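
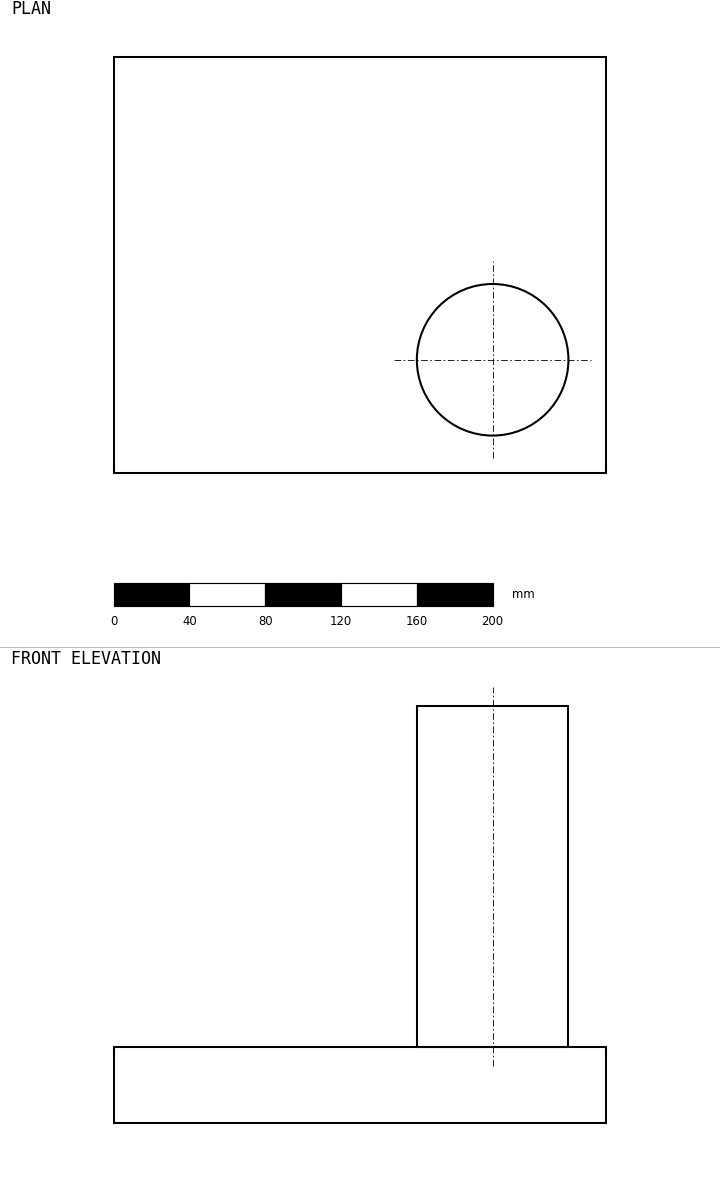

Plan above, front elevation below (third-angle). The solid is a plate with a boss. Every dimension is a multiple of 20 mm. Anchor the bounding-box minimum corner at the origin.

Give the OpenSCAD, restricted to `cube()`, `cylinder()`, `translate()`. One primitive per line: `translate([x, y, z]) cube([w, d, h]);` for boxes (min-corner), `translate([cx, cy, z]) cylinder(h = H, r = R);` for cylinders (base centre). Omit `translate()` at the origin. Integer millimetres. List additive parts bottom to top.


cube([260, 220, 40]);
translate([200, 60, 40]) cylinder(h = 180, r = 40);


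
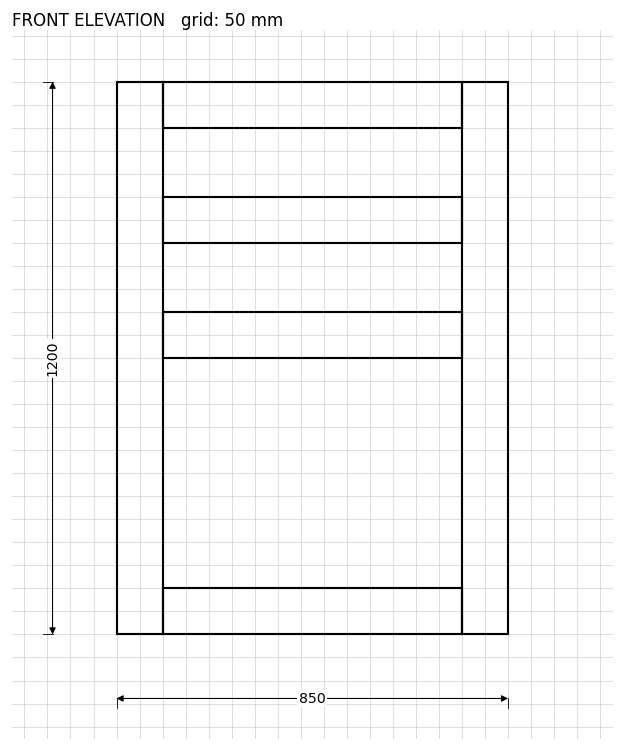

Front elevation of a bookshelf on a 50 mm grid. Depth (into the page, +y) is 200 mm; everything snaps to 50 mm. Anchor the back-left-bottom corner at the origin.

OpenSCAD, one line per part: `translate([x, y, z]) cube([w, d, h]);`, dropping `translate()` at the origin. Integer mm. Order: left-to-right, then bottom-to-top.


cube([100, 200, 1200]);
translate([100, 0, 0]) cube([650, 200, 100]);
translate([100, 0, 600]) cube([650, 200, 100]);
translate([100, 0, 850]) cube([650, 200, 100]);
translate([100, 0, 1100]) cube([650, 200, 100]);
translate([750, 0, 0]) cube([100, 200, 1200]);


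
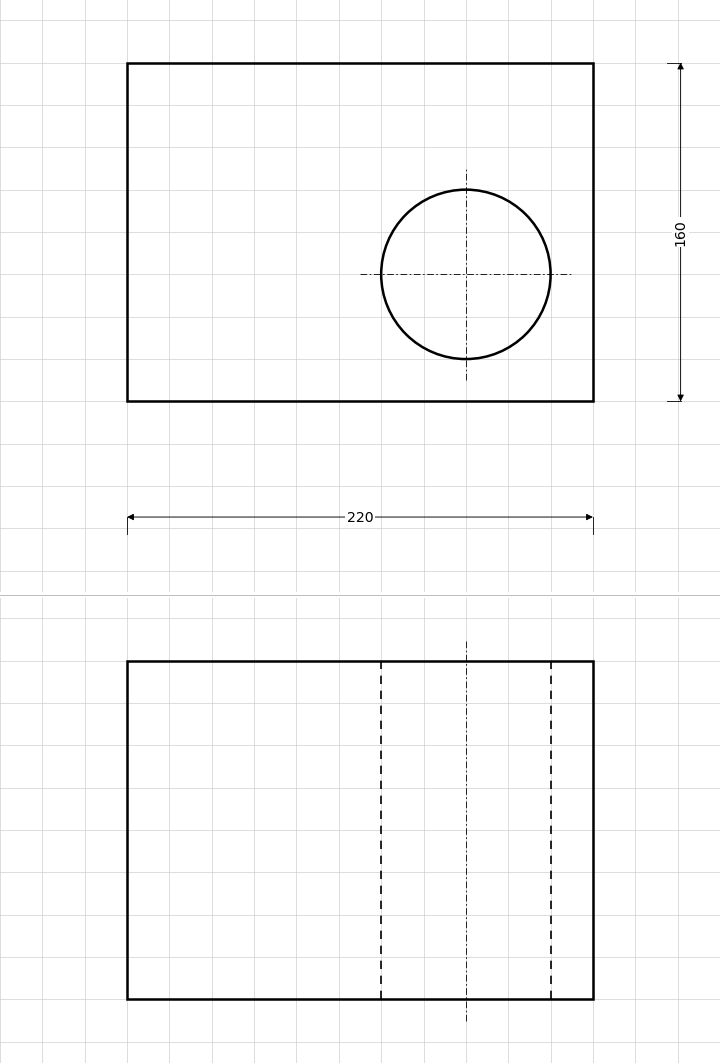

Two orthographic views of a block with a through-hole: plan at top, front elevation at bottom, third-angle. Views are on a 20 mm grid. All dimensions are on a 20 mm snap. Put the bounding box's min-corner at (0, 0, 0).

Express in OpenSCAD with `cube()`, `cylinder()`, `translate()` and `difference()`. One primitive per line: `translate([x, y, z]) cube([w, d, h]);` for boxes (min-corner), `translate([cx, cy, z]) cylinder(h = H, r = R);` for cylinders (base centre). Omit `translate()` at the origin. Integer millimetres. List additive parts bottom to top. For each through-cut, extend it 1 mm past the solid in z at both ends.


difference() {
  cube([220, 160, 160]);
  translate([160, 60, -1]) cylinder(h = 162, r = 40);
}


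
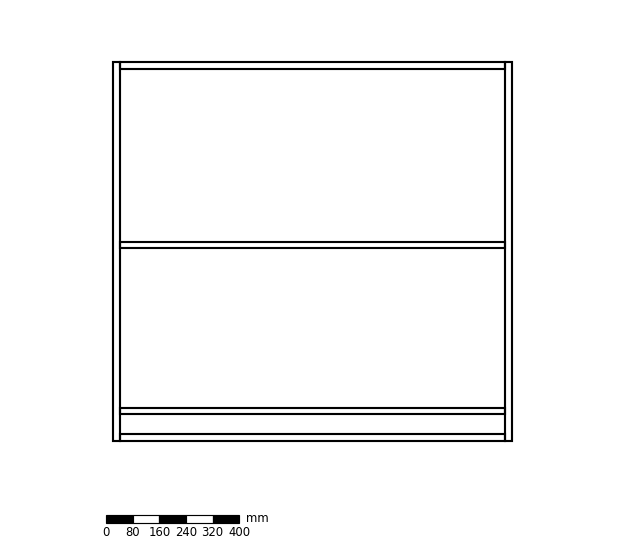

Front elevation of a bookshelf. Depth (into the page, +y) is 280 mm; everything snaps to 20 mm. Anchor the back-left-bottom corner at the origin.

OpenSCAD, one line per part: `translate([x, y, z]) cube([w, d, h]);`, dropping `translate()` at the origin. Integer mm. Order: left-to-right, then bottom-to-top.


cube([20, 280, 1140]);
translate([20, 0, 0]) cube([1160, 280, 20]);
translate([20, 0, 80]) cube([1160, 280, 20]);
translate([20, 0, 580]) cube([1160, 280, 20]);
translate([20, 0, 1120]) cube([1160, 280, 20]);
translate([1180, 0, 0]) cube([20, 280, 1140]);


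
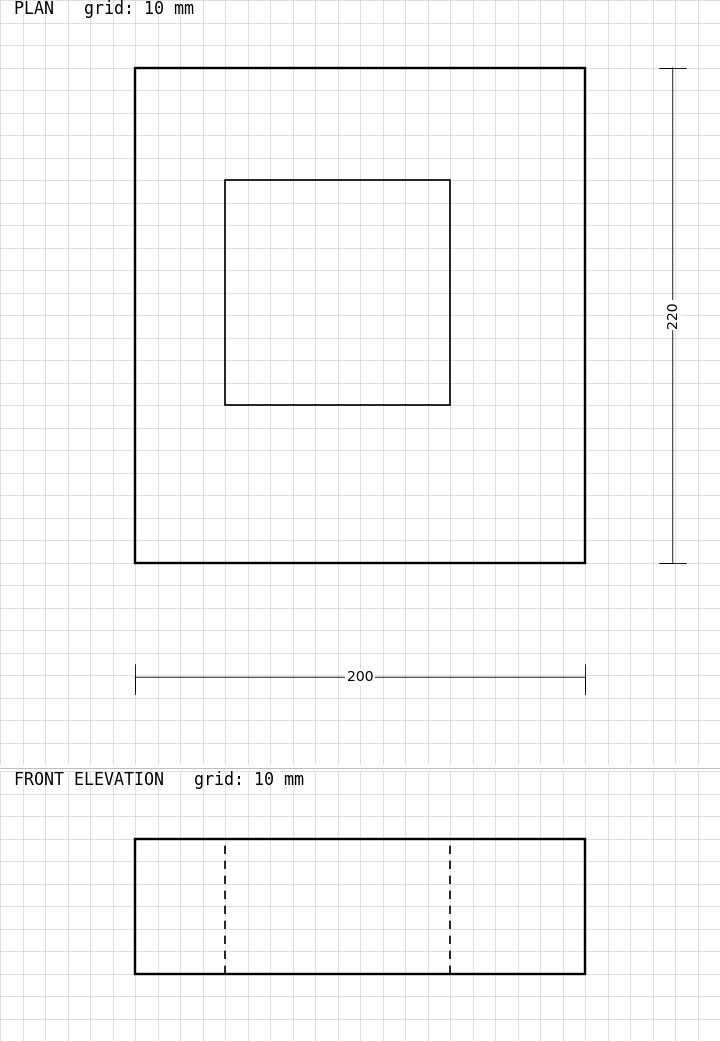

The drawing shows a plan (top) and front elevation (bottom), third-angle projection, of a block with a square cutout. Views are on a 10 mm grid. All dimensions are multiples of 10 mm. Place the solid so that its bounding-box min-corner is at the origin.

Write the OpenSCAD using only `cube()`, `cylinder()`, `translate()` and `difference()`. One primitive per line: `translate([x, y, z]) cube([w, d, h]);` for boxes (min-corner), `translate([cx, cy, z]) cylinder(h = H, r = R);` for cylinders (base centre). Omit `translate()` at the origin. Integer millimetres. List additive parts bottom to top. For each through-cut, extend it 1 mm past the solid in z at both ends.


difference() {
  cube([200, 220, 60]);
  translate([40, 70, -1]) cube([100, 100, 62]);
}


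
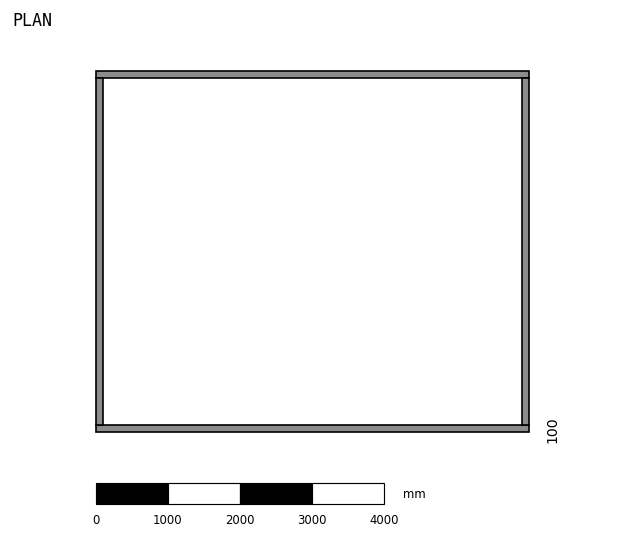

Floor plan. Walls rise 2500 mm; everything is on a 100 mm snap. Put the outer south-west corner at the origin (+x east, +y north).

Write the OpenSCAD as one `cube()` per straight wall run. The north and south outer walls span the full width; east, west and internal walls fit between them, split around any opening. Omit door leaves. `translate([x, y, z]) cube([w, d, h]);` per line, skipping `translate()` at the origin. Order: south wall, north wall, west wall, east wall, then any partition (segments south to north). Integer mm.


cube([6000, 100, 2500]);
translate([0, 4900, 0]) cube([6000, 100, 2500]);
translate([0, 100, 0]) cube([100, 4800, 2500]);
translate([5900, 100, 0]) cube([100, 4800, 2500]);


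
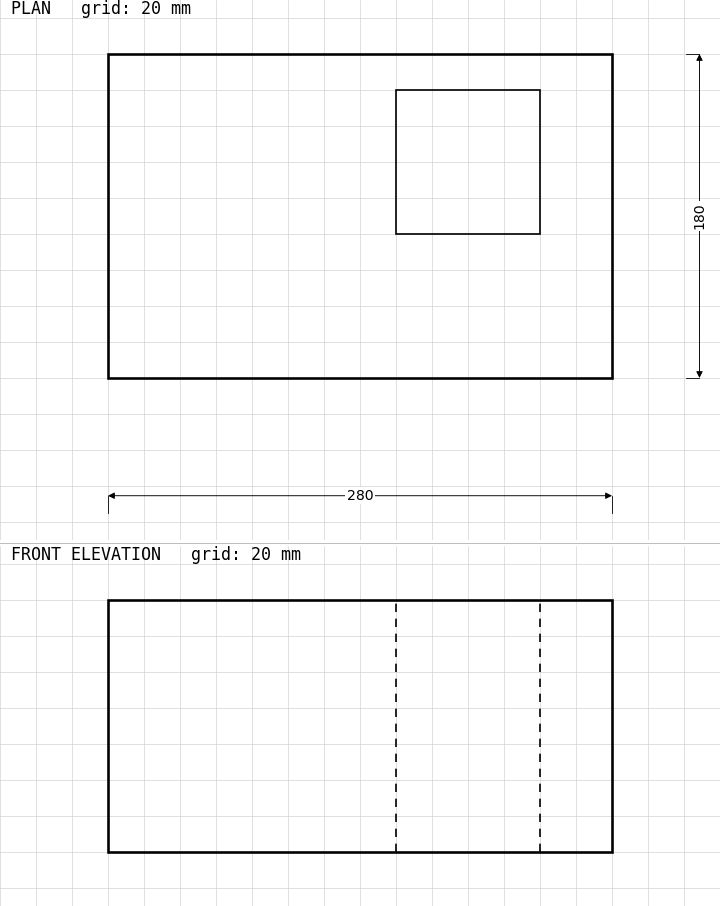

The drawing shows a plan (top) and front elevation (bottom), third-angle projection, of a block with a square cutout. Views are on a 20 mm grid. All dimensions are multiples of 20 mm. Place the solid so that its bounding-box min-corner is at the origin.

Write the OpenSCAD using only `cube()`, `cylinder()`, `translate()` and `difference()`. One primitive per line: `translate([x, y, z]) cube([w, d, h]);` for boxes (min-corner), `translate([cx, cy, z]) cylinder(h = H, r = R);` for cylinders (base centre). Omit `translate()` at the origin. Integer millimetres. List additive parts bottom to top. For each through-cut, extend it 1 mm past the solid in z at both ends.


difference() {
  cube([280, 180, 140]);
  translate([160, 80, -1]) cube([80, 80, 142]);
}


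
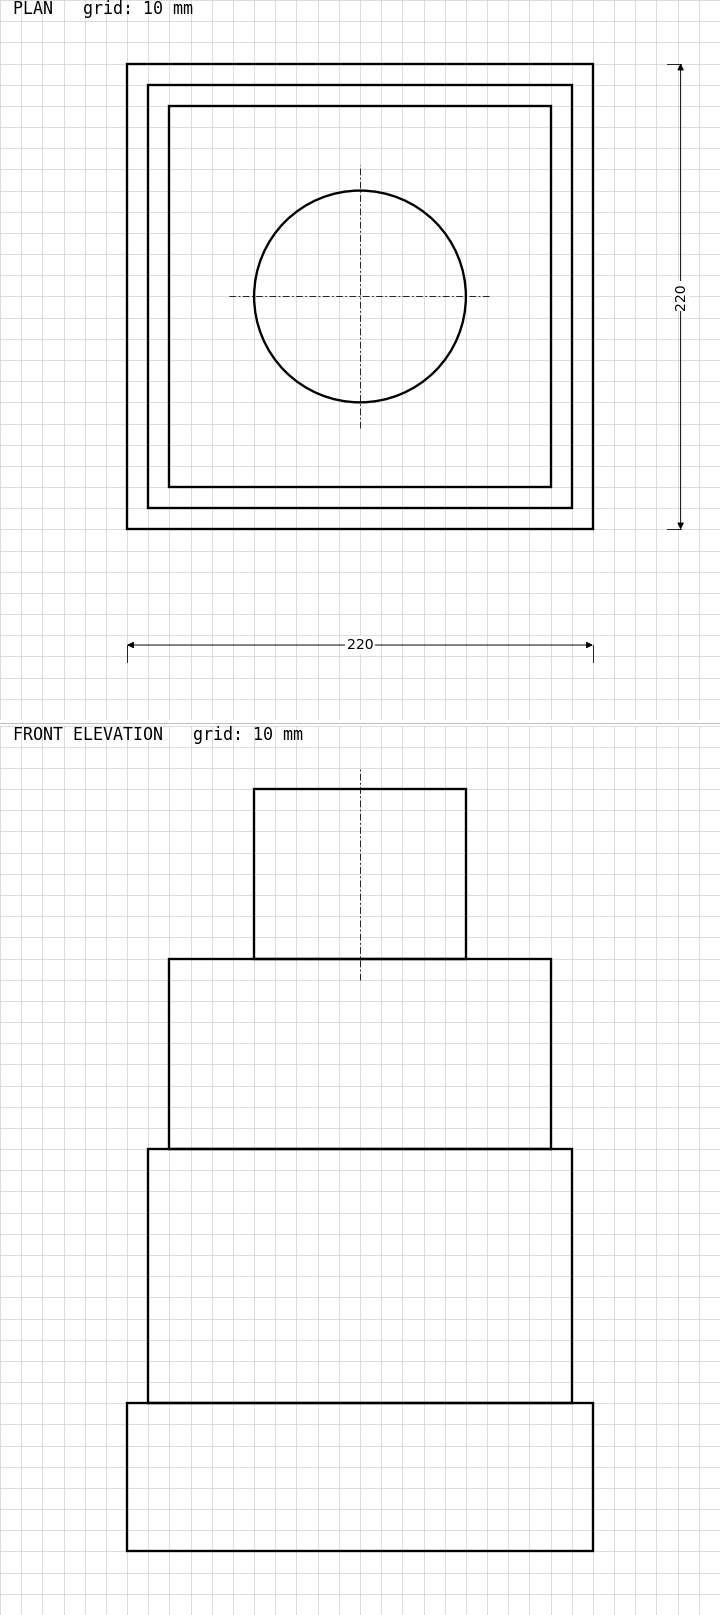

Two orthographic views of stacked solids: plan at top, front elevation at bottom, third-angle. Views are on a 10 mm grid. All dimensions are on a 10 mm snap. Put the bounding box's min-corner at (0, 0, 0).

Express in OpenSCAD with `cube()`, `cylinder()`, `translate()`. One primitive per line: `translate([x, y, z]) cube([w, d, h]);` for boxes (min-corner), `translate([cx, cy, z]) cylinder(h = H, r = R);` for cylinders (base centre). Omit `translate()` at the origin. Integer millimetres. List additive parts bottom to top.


cube([220, 220, 70]);
translate([10, 10, 70]) cube([200, 200, 120]);
translate([20, 20, 190]) cube([180, 180, 90]);
translate([110, 110, 280]) cylinder(h = 80, r = 50);


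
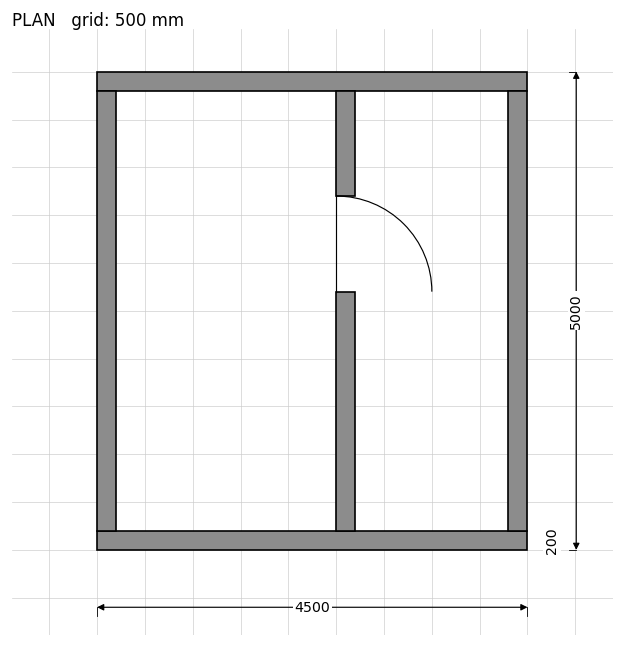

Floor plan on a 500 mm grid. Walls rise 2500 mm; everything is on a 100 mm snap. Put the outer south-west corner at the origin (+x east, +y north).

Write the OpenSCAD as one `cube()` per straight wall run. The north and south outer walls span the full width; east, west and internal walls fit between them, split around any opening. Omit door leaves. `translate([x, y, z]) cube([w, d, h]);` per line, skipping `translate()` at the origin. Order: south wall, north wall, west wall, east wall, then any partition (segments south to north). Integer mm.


cube([4500, 200, 2500]);
translate([0, 4800, 0]) cube([4500, 200, 2500]);
translate([0, 200, 0]) cube([200, 4600, 2500]);
translate([4300, 200, 0]) cube([200, 4600, 2500]);
translate([2500, 200, 0]) cube([200, 2500, 2500]);
translate([2500, 3700, 0]) cube([200, 1100, 2500]);


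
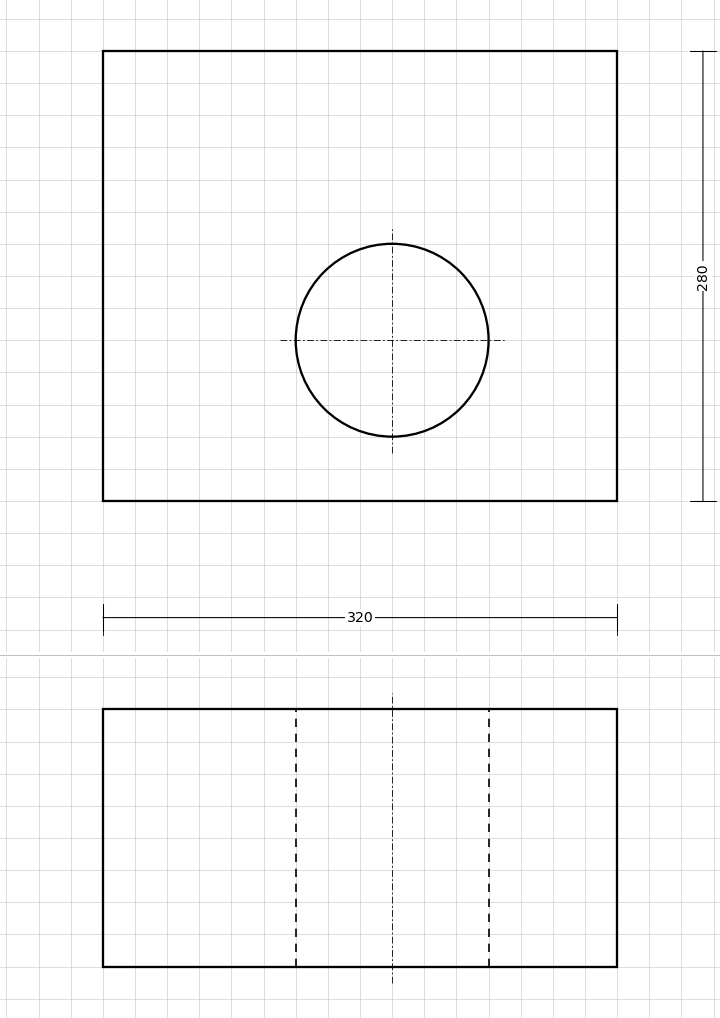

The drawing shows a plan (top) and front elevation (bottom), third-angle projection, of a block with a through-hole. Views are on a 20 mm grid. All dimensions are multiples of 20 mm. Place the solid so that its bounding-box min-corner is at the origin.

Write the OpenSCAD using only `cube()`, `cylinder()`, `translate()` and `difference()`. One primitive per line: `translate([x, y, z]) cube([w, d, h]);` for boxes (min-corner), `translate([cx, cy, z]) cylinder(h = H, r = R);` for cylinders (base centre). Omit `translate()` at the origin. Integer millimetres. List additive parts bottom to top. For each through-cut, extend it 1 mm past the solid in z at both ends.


difference() {
  cube([320, 280, 160]);
  translate([180, 100, -1]) cylinder(h = 162, r = 60);
}


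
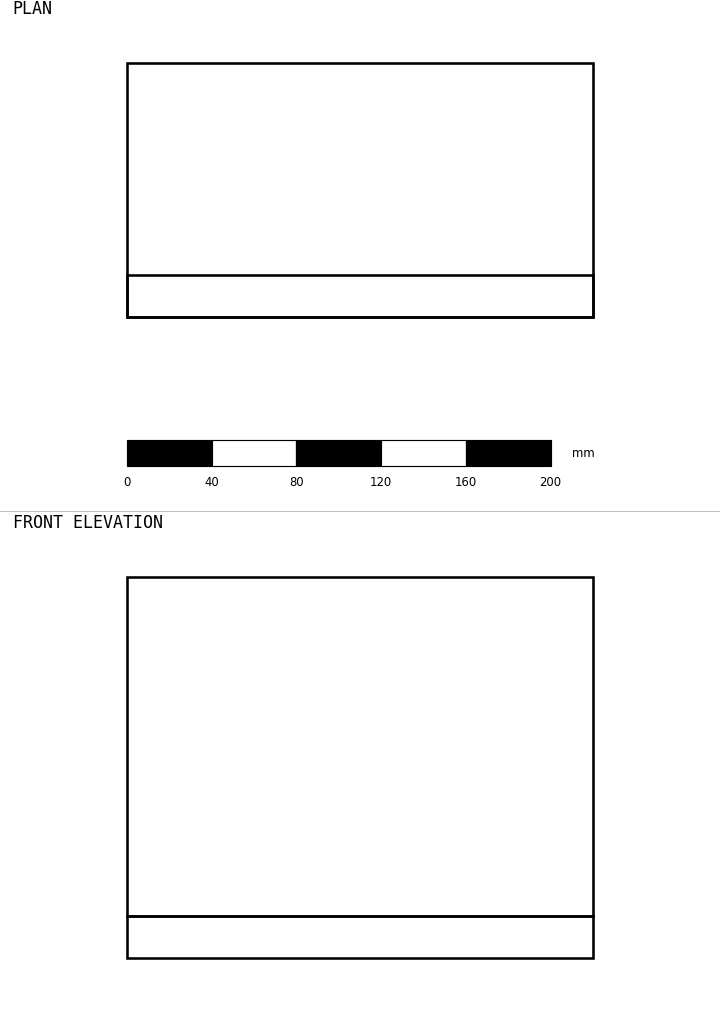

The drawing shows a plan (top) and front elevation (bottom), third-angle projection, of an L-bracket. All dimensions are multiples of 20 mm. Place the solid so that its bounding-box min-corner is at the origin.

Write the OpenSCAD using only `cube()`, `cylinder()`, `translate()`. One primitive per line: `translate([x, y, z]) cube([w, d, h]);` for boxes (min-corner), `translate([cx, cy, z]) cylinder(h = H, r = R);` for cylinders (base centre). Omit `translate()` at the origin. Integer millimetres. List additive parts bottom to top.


cube([220, 120, 20]);
translate([0, 0, 20]) cube([220, 20, 160]);


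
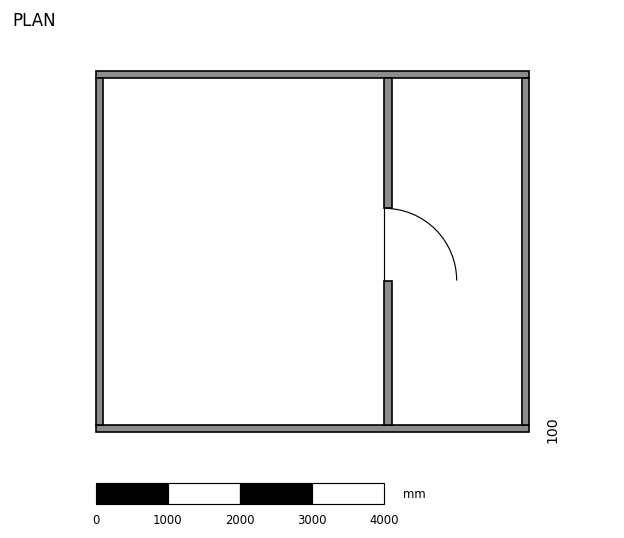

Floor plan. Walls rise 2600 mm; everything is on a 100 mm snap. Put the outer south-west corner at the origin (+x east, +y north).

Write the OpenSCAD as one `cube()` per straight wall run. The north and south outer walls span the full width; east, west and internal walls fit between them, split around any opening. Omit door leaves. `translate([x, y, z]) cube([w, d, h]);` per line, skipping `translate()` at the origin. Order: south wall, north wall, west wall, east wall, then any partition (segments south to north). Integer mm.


cube([6000, 100, 2600]);
translate([0, 4900, 0]) cube([6000, 100, 2600]);
translate([0, 100, 0]) cube([100, 4800, 2600]);
translate([5900, 100, 0]) cube([100, 4800, 2600]);
translate([4000, 100, 0]) cube([100, 2000, 2600]);
translate([4000, 3100, 0]) cube([100, 1800, 2600]);


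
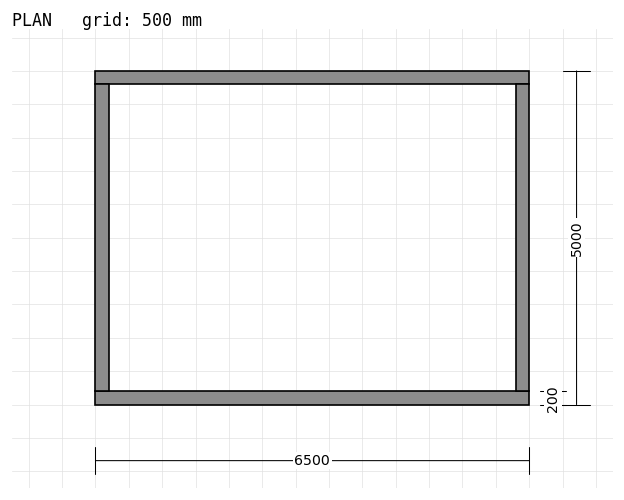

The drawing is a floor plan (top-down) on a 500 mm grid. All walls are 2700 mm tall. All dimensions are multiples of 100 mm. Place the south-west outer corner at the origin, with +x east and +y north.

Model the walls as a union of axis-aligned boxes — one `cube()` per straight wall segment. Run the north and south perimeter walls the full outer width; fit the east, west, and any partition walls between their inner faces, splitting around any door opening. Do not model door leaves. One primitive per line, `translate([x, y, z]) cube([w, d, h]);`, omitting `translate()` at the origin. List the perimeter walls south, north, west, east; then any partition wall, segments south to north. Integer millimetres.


cube([6500, 200, 2700]);
translate([0, 4800, 0]) cube([6500, 200, 2700]);
translate([0, 200, 0]) cube([200, 4600, 2700]);
translate([6300, 200, 0]) cube([200, 4600, 2700]);


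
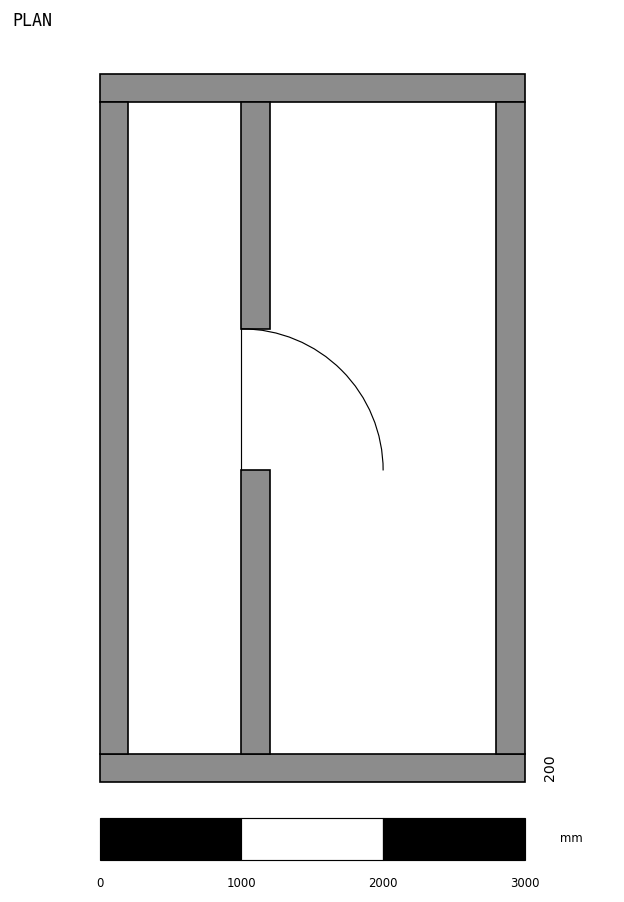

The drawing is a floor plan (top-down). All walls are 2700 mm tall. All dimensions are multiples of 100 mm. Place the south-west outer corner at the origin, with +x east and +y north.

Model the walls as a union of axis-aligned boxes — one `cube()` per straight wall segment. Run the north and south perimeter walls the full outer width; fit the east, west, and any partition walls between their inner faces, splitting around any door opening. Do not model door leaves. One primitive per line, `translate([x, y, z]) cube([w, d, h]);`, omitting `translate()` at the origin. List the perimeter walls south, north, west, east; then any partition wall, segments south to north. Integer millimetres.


cube([3000, 200, 2700]);
translate([0, 4800, 0]) cube([3000, 200, 2700]);
translate([0, 200, 0]) cube([200, 4600, 2700]);
translate([2800, 200, 0]) cube([200, 4600, 2700]);
translate([1000, 200, 0]) cube([200, 2000, 2700]);
translate([1000, 3200, 0]) cube([200, 1600, 2700]);


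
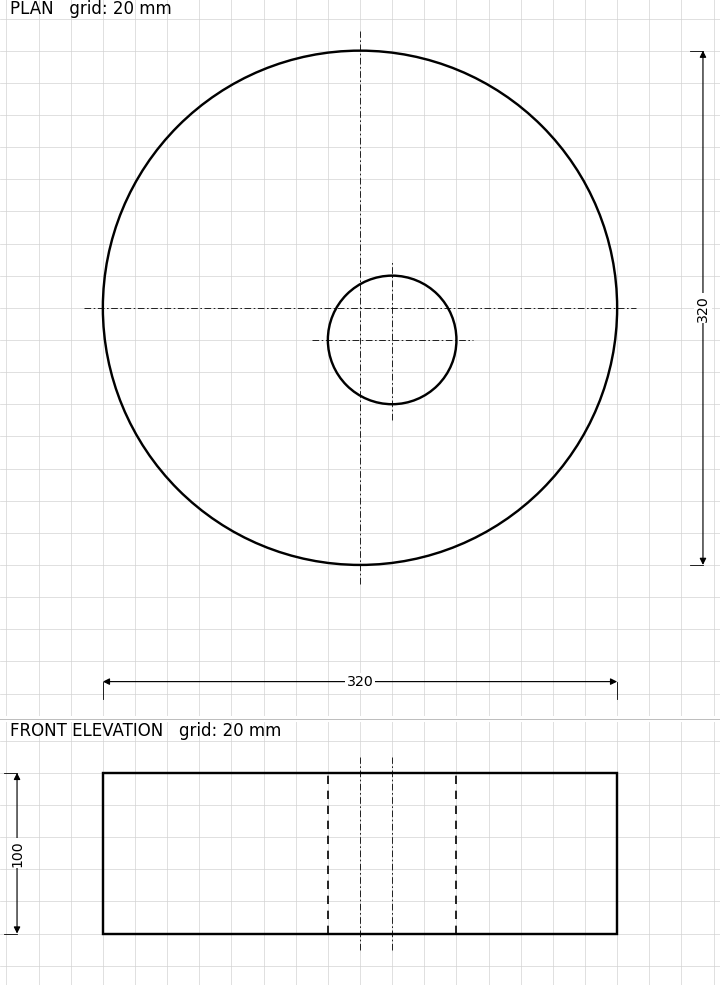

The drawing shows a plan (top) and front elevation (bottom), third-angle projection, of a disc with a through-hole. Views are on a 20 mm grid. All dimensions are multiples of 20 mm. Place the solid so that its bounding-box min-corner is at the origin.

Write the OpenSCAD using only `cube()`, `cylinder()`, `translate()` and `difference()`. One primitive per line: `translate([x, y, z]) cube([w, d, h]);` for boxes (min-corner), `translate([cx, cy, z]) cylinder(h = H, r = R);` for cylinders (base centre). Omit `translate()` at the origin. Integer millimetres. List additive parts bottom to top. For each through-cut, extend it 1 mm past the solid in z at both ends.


difference() {
  translate([160, 160, 0]) cylinder(h = 100, r = 160);
  translate([180, 140, -1]) cylinder(h = 102, r = 40);
}


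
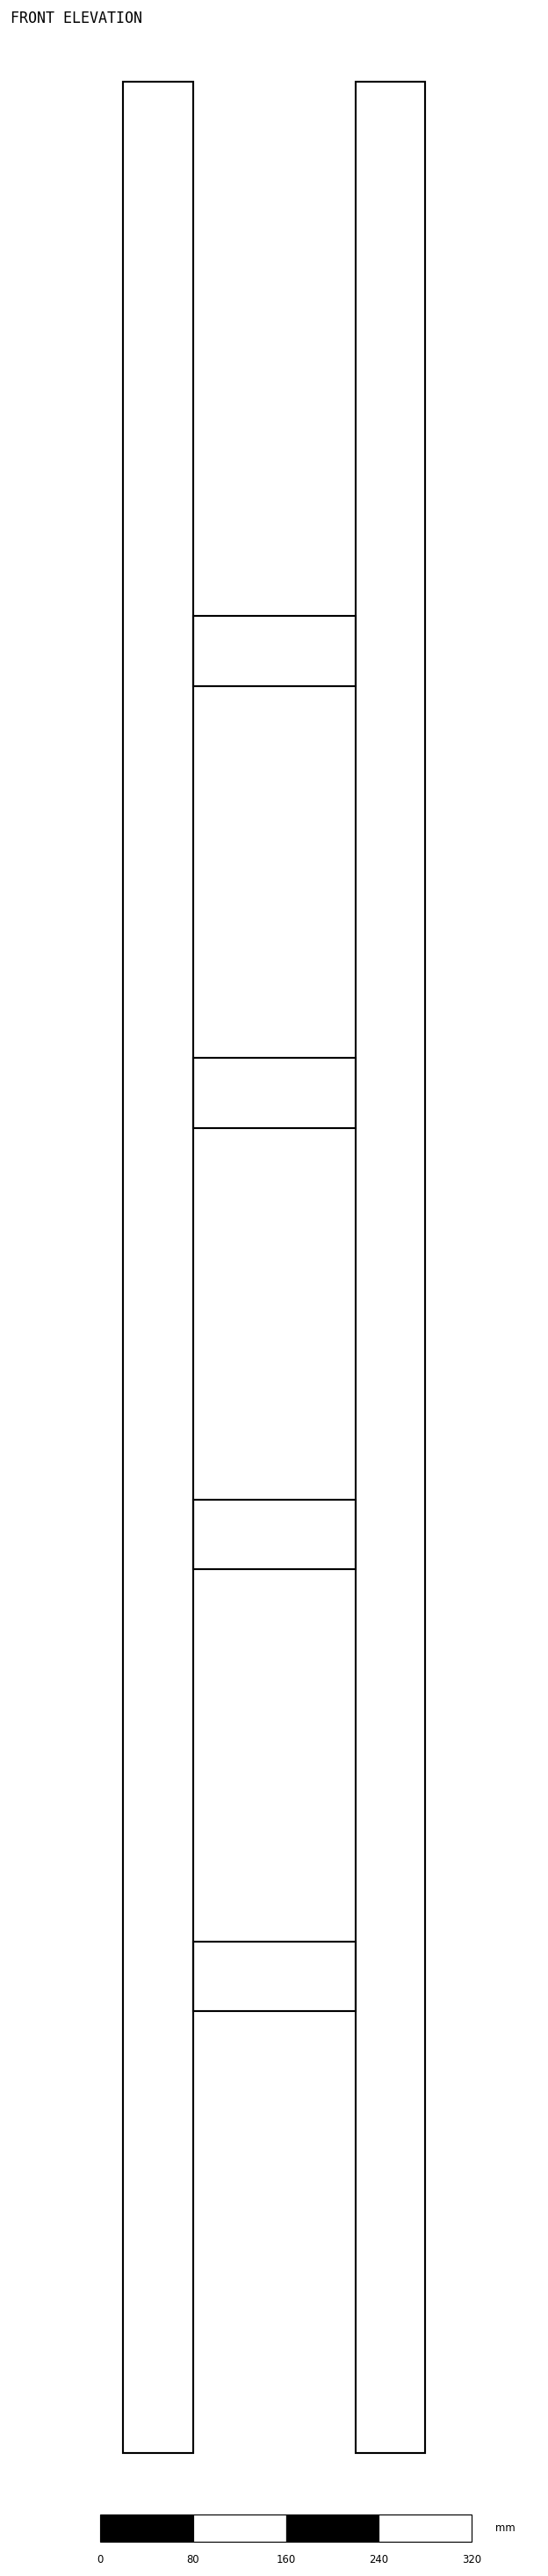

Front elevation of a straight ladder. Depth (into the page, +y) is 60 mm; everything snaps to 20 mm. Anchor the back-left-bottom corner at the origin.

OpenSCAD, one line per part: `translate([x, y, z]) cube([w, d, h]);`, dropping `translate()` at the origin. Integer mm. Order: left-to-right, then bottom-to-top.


cube([60, 60, 2040]);
translate([60, 0, 380]) cube([140, 60, 60]);
translate([60, 0, 760]) cube([140, 60, 60]);
translate([60, 0, 1140]) cube([140, 60, 60]);
translate([60, 0, 1520]) cube([140, 60, 60]);
translate([200, 0, 0]) cube([60, 60, 2040]);


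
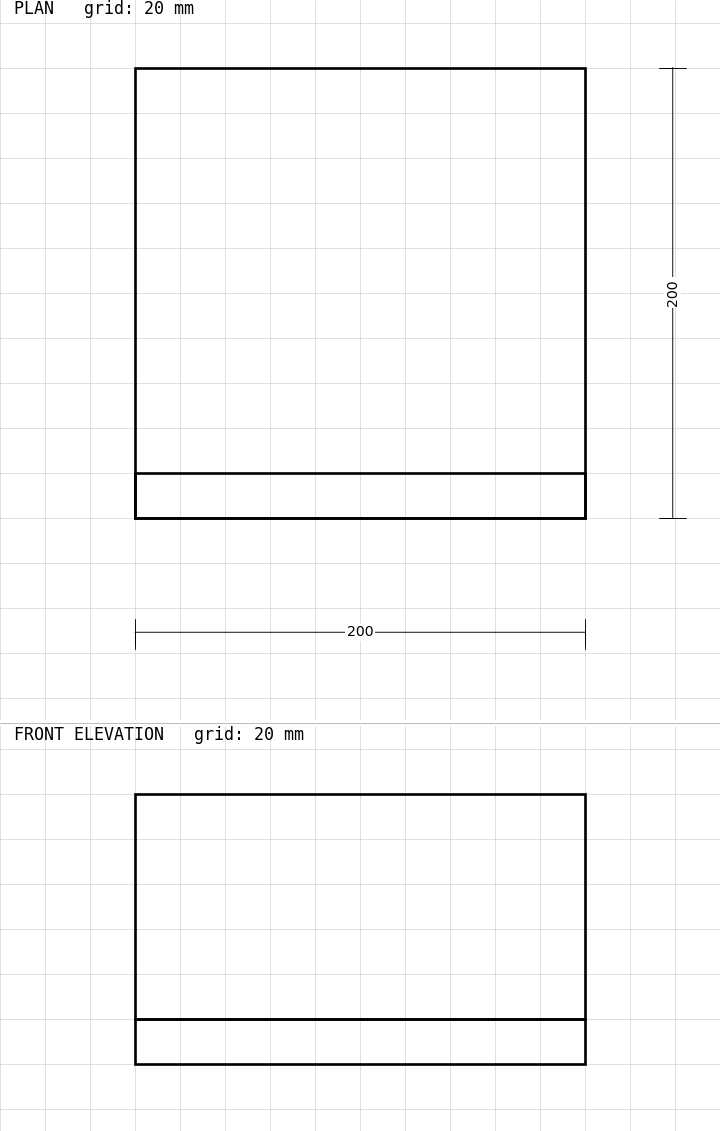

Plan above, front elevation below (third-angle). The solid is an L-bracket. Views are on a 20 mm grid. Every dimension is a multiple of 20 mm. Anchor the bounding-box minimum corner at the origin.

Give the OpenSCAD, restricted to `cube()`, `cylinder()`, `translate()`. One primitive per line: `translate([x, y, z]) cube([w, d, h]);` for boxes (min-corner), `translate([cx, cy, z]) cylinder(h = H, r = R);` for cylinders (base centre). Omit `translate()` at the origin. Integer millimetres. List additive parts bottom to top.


cube([200, 200, 20]);
translate([0, 0, 20]) cube([200, 20, 100]);


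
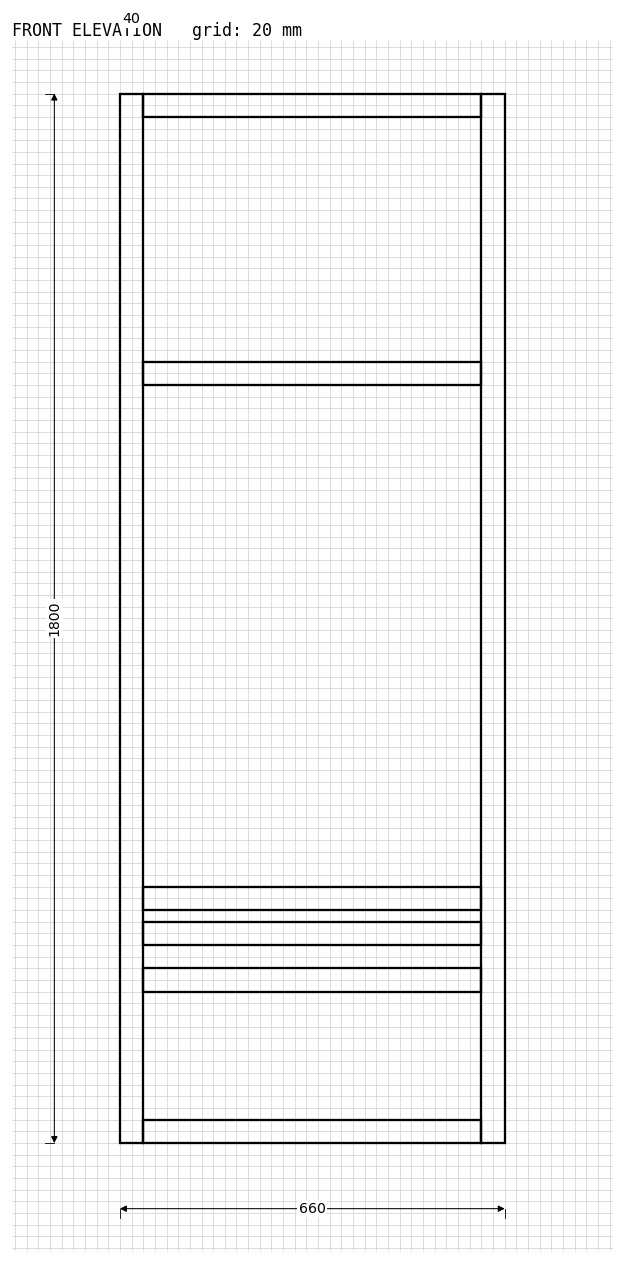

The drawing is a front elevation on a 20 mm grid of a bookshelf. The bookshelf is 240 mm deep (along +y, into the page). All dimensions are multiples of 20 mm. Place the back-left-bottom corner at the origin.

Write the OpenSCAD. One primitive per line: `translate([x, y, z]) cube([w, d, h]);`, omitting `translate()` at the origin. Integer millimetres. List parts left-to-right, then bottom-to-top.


cube([40, 240, 1800]);
translate([40, 0, 0]) cube([580, 240, 40]);
translate([40, 0, 260]) cube([580, 240, 40]);
translate([40, 0, 340]) cube([580, 240, 40]);
translate([40, 0, 400]) cube([580, 240, 40]);
translate([40, 0, 1300]) cube([580, 240, 40]);
translate([40, 0, 1760]) cube([580, 240, 40]);
translate([620, 0, 0]) cube([40, 240, 1800]);


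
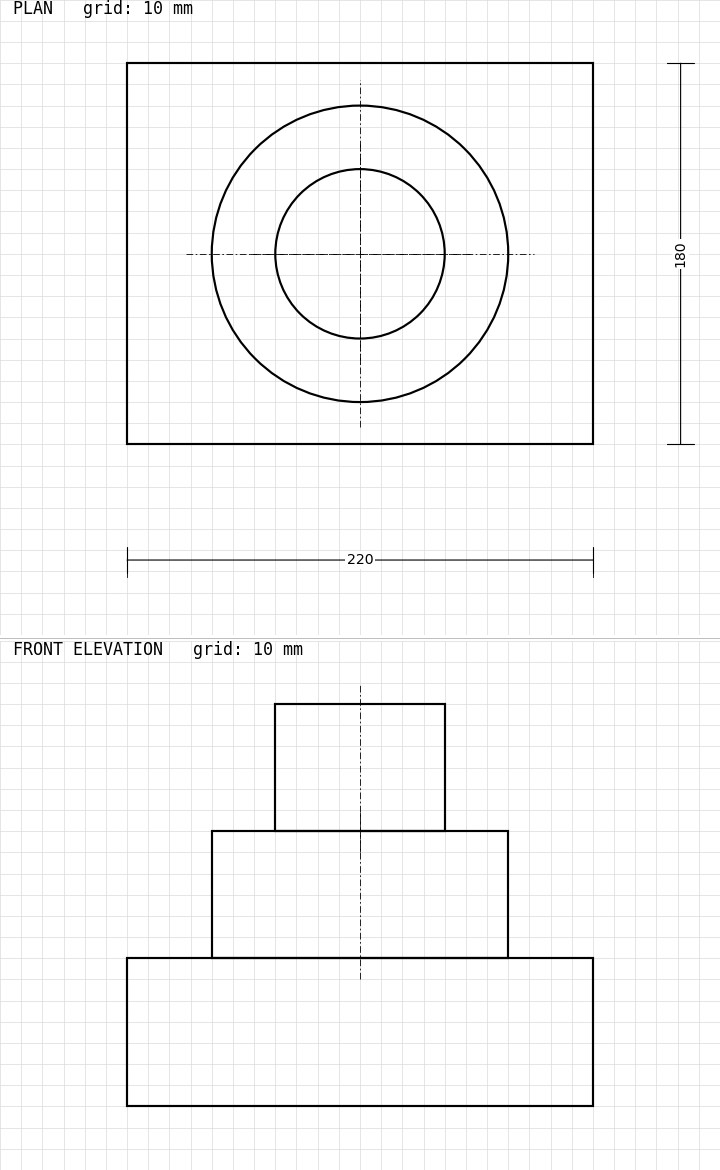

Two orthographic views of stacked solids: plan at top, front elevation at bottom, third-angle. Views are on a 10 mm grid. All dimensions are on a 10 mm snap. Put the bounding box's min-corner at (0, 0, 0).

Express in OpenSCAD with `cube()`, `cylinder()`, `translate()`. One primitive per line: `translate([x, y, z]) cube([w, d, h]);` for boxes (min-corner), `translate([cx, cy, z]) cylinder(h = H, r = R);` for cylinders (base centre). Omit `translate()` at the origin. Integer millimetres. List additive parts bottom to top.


cube([220, 180, 70]);
translate([110, 90, 70]) cylinder(h = 60, r = 70);
translate([110, 90, 130]) cylinder(h = 60, r = 40);


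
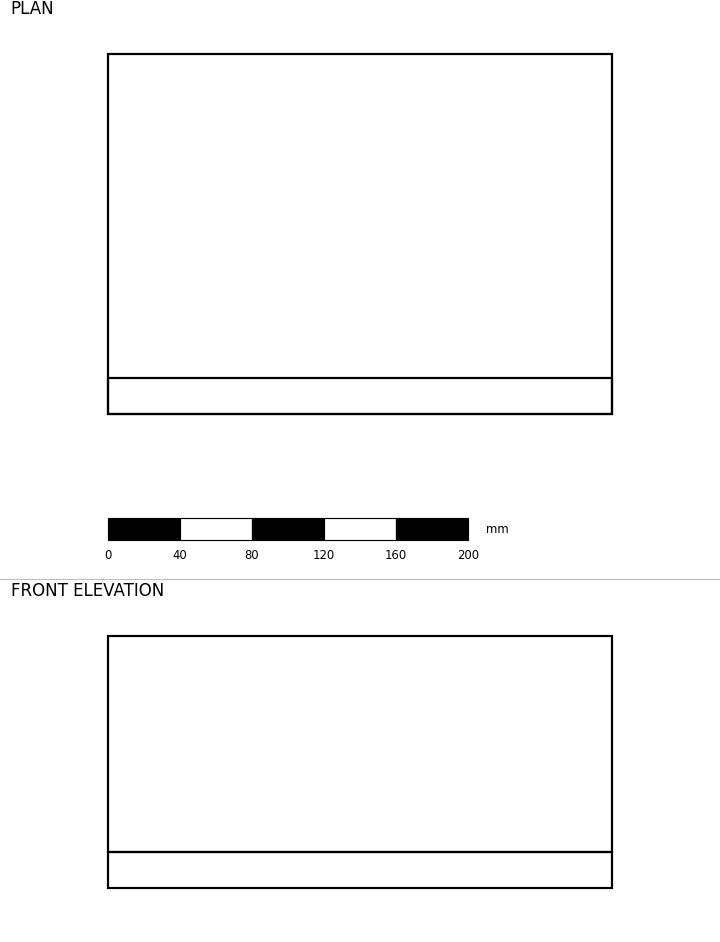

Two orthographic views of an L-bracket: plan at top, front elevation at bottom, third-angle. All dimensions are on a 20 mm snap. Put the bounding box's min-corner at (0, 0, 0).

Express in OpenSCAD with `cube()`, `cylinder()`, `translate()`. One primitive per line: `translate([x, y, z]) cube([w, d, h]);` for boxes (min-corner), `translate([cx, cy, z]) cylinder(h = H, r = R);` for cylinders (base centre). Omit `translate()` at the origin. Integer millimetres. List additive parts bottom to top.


cube([280, 200, 20]);
translate([0, 0, 20]) cube([280, 20, 120]);


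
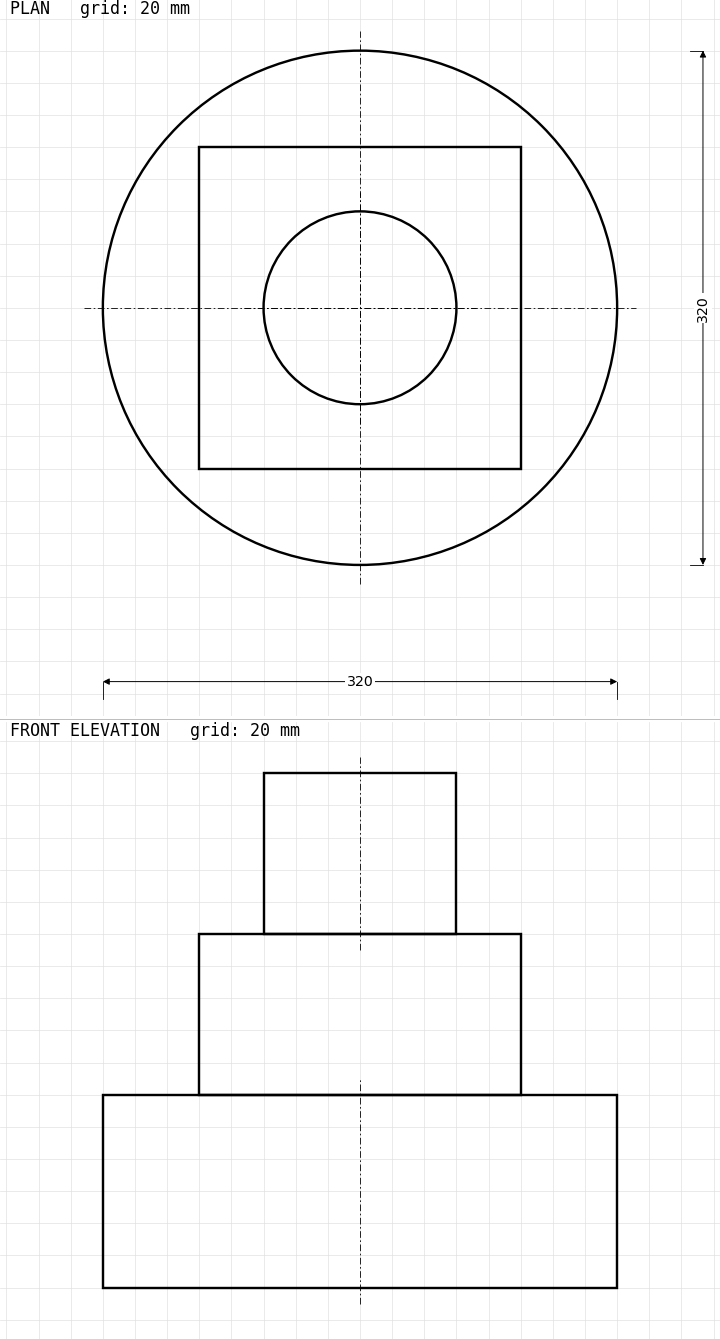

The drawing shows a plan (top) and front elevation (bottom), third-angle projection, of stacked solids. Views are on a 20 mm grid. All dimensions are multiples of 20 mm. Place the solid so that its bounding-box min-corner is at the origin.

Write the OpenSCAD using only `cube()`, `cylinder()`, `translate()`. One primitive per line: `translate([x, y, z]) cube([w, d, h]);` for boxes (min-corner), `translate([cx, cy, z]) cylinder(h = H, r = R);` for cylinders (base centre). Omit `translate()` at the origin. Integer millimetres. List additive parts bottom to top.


translate([160, 160, 0]) cylinder(h = 120, r = 160);
translate([60, 60, 120]) cube([200, 200, 100]);
translate([160, 160, 220]) cylinder(h = 100, r = 60);


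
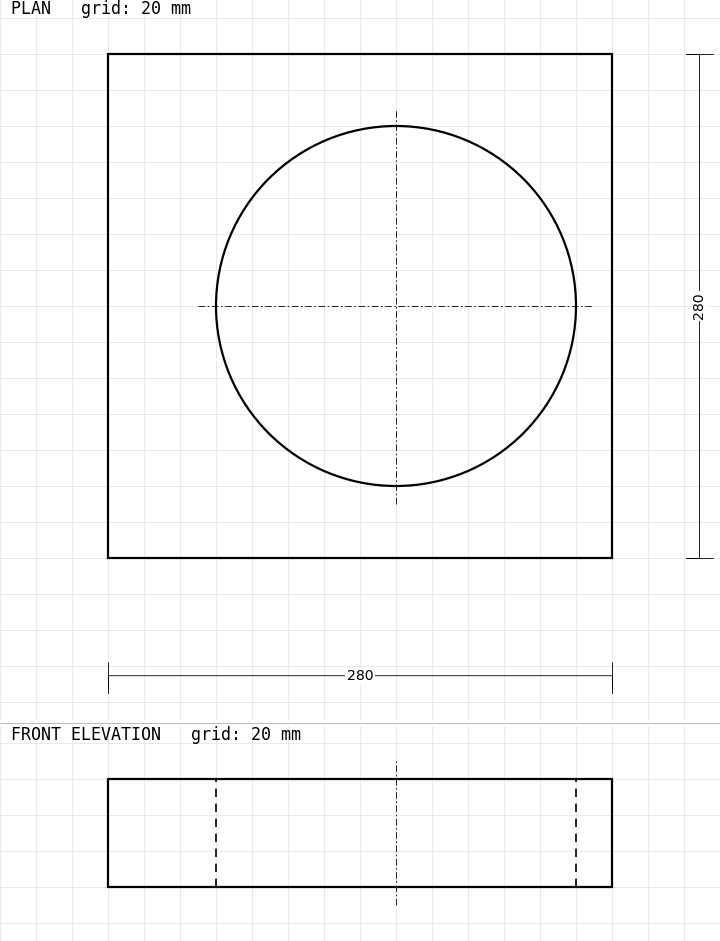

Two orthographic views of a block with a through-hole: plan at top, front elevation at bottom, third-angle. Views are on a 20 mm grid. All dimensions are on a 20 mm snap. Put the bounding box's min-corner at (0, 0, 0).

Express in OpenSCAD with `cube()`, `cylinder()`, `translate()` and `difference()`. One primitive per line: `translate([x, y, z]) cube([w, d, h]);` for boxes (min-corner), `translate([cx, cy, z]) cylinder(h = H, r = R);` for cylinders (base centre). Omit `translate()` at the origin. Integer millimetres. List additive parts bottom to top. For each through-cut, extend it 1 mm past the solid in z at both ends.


difference() {
  cube([280, 280, 60]);
  translate([160, 140, -1]) cylinder(h = 62, r = 100);
}


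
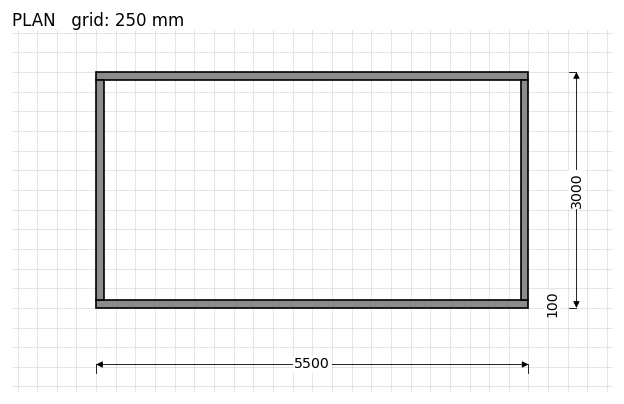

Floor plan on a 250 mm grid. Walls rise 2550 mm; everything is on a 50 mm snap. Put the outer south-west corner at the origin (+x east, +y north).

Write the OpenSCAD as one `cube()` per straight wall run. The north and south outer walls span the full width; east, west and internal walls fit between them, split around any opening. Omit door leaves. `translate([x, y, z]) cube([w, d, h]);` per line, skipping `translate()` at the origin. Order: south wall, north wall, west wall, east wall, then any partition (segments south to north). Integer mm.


cube([5500, 100, 2550]);
translate([0, 2900, 0]) cube([5500, 100, 2550]);
translate([0, 100, 0]) cube([100, 2800, 2550]);
translate([5400, 100, 0]) cube([100, 2800, 2550]);


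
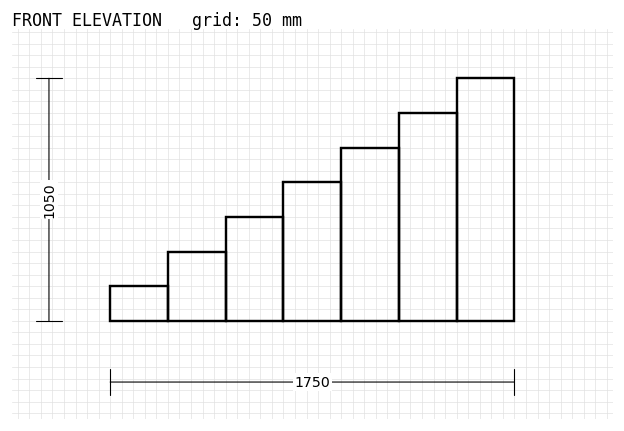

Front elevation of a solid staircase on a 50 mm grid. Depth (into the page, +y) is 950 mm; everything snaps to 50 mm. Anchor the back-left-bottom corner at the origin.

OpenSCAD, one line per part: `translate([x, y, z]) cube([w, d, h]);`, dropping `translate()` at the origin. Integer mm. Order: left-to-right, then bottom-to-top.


cube([250, 950, 150]);
translate([250, 0, 0]) cube([250, 950, 300]);
translate([500, 0, 0]) cube([250, 950, 450]);
translate([750, 0, 0]) cube([250, 950, 600]);
translate([1000, 0, 0]) cube([250, 950, 750]);
translate([1250, 0, 0]) cube([250, 950, 900]);
translate([1500, 0, 0]) cube([250, 950, 1050]);


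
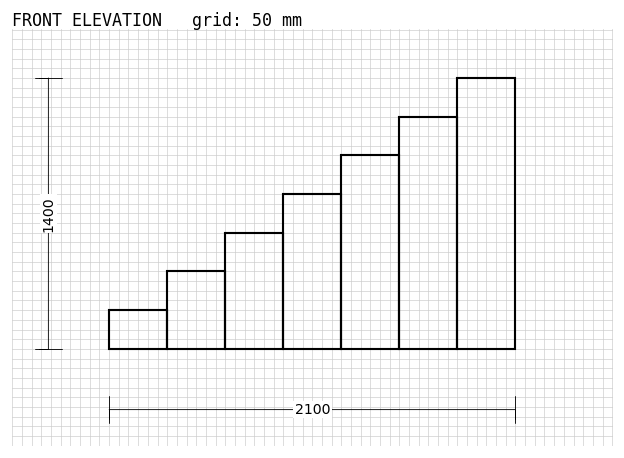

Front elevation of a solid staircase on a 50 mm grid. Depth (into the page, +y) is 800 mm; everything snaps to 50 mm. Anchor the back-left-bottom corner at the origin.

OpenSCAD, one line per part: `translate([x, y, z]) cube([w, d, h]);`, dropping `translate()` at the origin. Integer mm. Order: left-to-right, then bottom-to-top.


cube([300, 800, 200]);
translate([300, 0, 0]) cube([300, 800, 400]);
translate([600, 0, 0]) cube([300, 800, 600]);
translate([900, 0, 0]) cube([300, 800, 800]);
translate([1200, 0, 0]) cube([300, 800, 1000]);
translate([1500, 0, 0]) cube([300, 800, 1200]);
translate([1800, 0, 0]) cube([300, 800, 1400]);


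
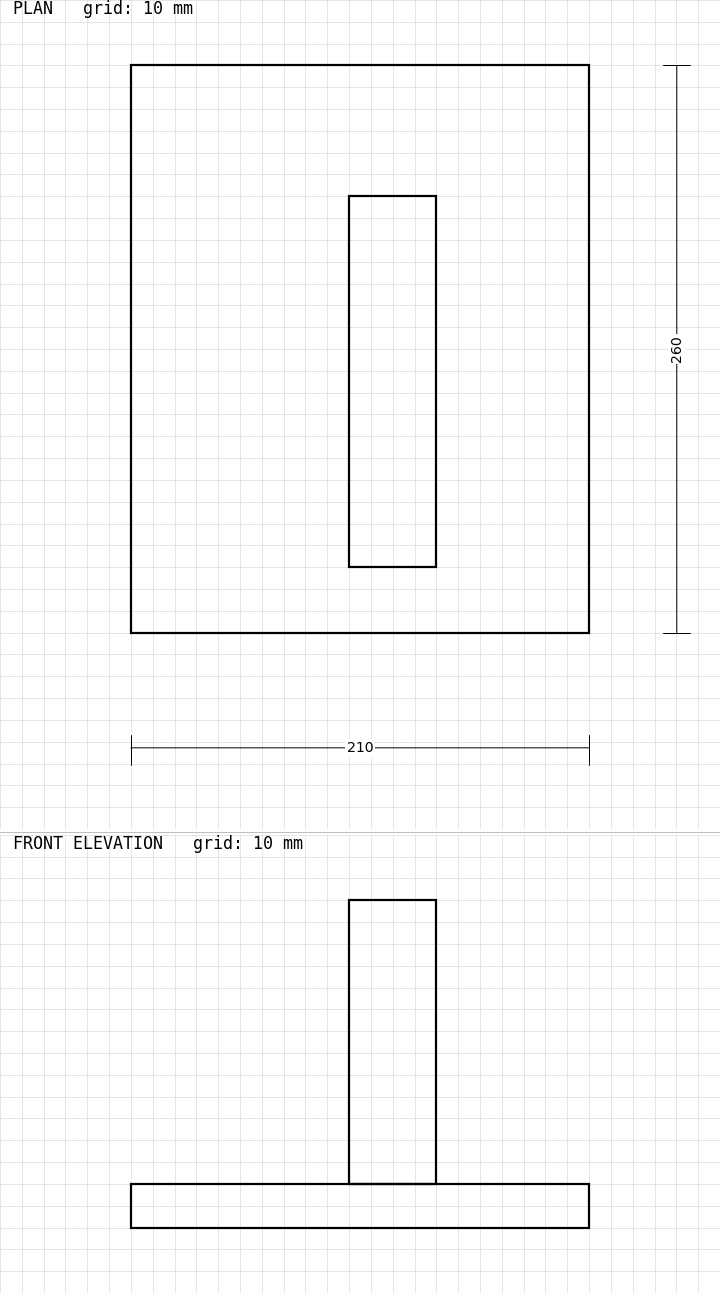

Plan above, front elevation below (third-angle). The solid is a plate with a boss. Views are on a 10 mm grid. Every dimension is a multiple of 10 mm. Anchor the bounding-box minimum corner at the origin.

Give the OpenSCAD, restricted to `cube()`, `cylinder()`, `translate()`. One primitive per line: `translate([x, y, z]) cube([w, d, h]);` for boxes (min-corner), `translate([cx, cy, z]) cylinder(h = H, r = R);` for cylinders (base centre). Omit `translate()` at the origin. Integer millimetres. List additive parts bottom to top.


cube([210, 260, 20]);
translate([100, 30, 20]) cube([40, 170, 130]);


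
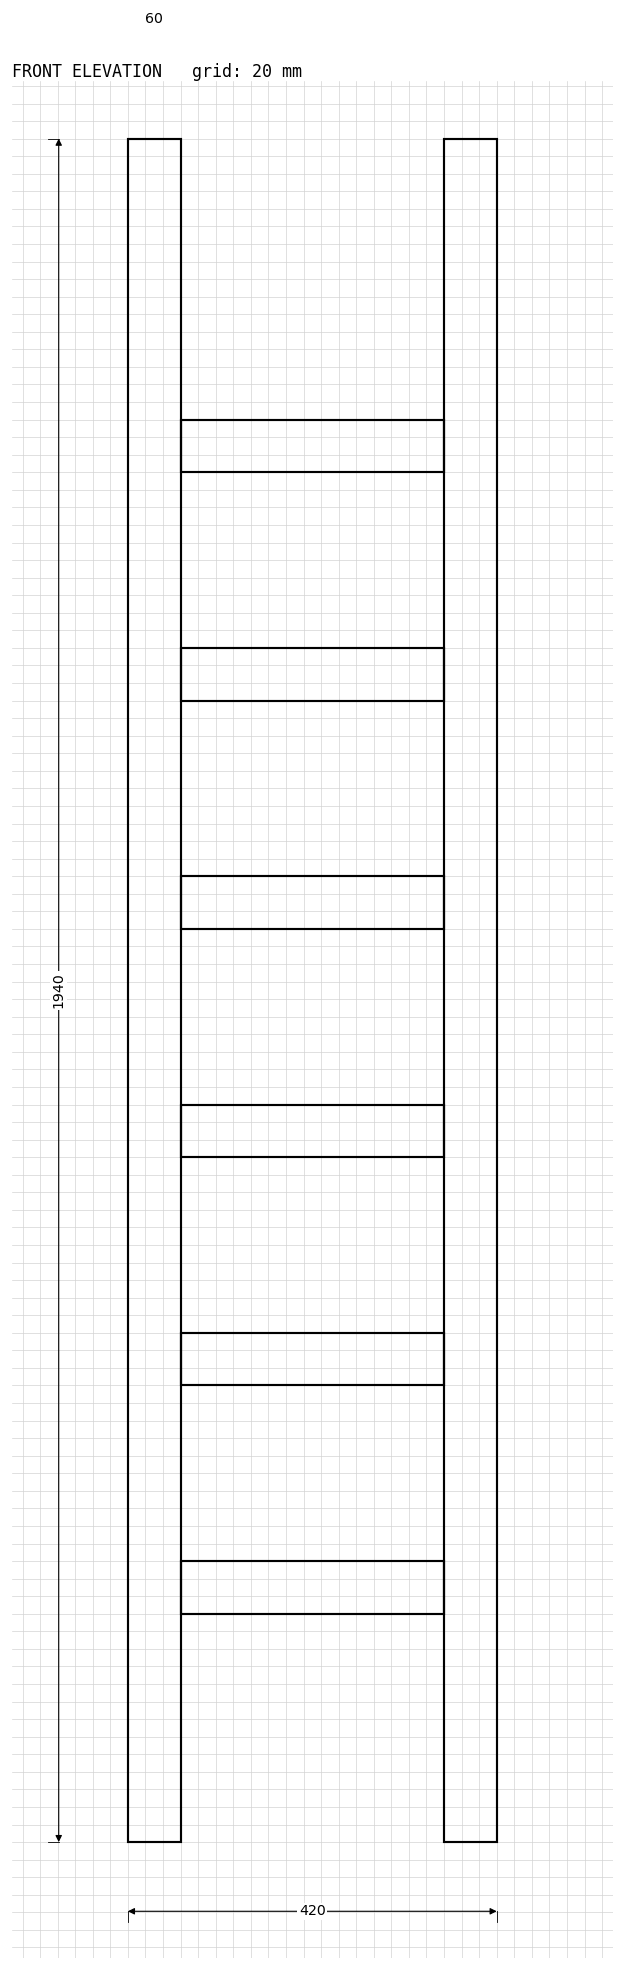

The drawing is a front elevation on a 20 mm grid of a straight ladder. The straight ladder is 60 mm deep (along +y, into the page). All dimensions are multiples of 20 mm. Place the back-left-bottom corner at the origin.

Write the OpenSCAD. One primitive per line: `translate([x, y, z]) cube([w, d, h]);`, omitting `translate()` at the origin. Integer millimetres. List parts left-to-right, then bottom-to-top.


cube([60, 60, 1940]);
translate([60, 0, 260]) cube([300, 60, 60]);
translate([60, 0, 520]) cube([300, 60, 60]);
translate([60, 0, 780]) cube([300, 60, 60]);
translate([60, 0, 1040]) cube([300, 60, 60]);
translate([60, 0, 1300]) cube([300, 60, 60]);
translate([60, 0, 1560]) cube([300, 60, 60]);
translate([360, 0, 0]) cube([60, 60, 1940]);


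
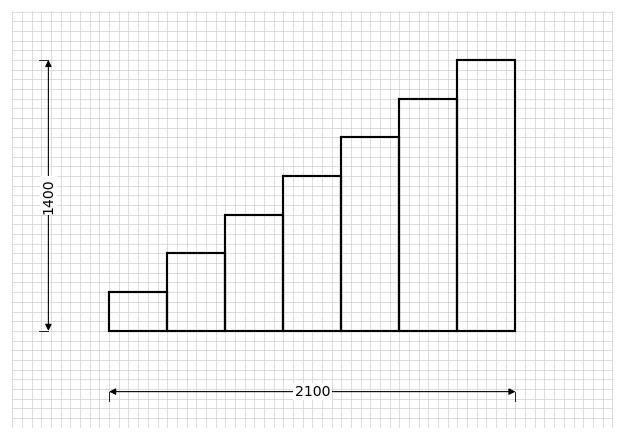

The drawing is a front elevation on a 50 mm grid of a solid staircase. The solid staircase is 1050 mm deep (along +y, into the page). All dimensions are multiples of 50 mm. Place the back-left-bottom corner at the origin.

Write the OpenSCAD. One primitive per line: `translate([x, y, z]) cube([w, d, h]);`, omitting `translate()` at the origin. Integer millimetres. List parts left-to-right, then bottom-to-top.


cube([300, 1050, 200]);
translate([300, 0, 0]) cube([300, 1050, 400]);
translate([600, 0, 0]) cube([300, 1050, 600]);
translate([900, 0, 0]) cube([300, 1050, 800]);
translate([1200, 0, 0]) cube([300, 1050, 1000]);
translate([1500, 0, 0]) cube([300, 1050, 1200]);
translate([1800, 0, 0]) cube([300, 1050, 1400]);


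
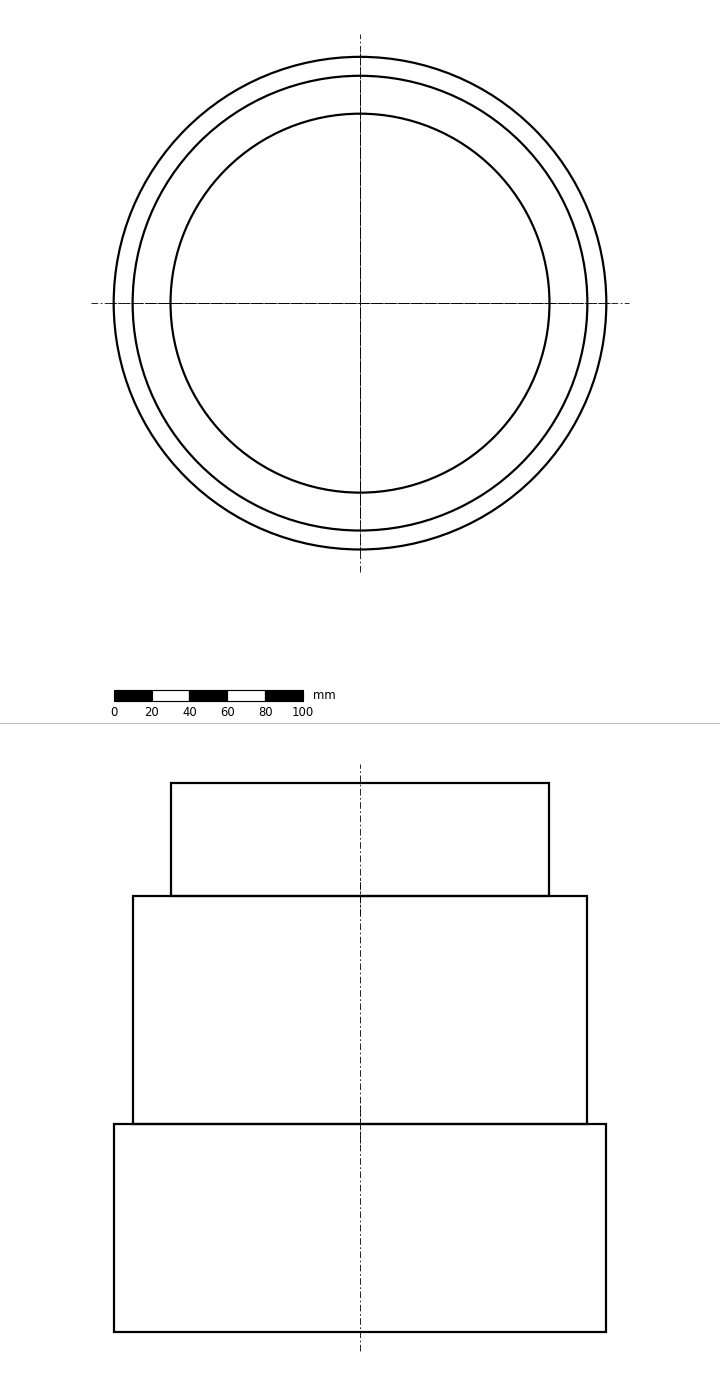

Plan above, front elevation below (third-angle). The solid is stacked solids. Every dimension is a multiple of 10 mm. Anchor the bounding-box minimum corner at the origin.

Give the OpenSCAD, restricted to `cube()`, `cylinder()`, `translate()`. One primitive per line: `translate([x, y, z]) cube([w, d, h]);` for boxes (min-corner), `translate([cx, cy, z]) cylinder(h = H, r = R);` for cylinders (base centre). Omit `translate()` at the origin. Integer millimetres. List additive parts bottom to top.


translate([130, 130, 0]) cylinder(h = 110, r = 130);
translate([130, 130, 110]) cylinder(h = 120, r = 120);
translate([130, 130, 230]) cylinder(h = 60, r = 100);


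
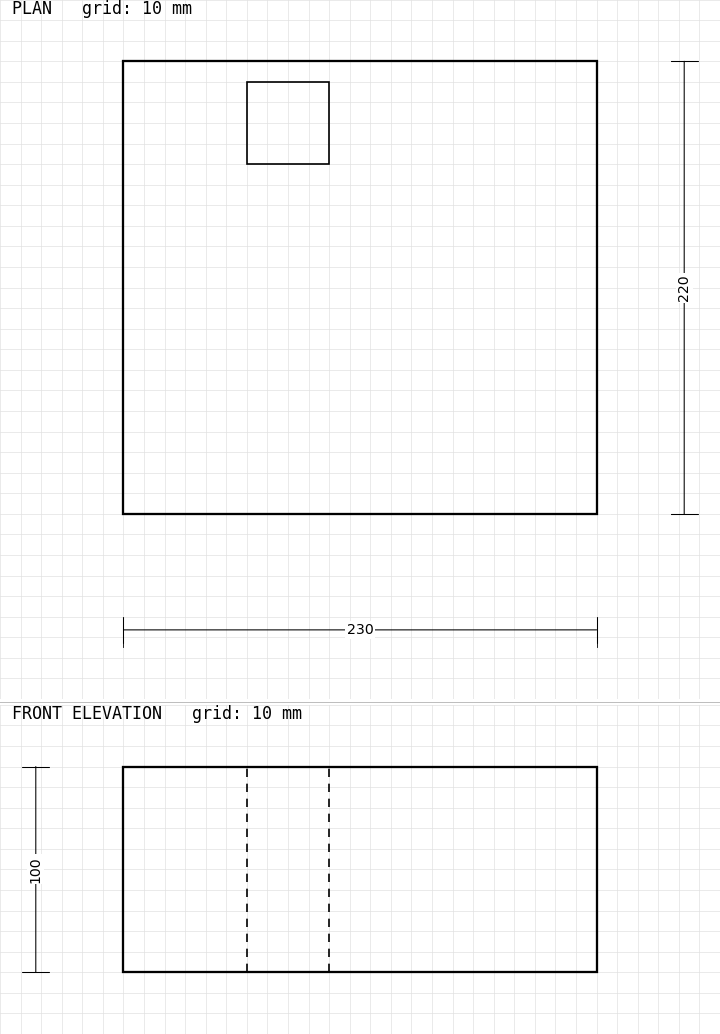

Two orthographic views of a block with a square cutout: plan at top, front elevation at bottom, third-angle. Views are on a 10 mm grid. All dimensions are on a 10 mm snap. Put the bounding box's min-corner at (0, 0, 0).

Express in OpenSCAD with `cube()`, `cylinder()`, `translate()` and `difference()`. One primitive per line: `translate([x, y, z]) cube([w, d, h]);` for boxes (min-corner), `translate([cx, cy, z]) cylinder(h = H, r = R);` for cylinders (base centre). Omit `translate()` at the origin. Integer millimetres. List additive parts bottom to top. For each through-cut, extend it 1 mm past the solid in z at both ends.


difference() {
  cube([230, 220, 100]);
  translate([60, 170, -1]) cube([40, 40, 102]);
}


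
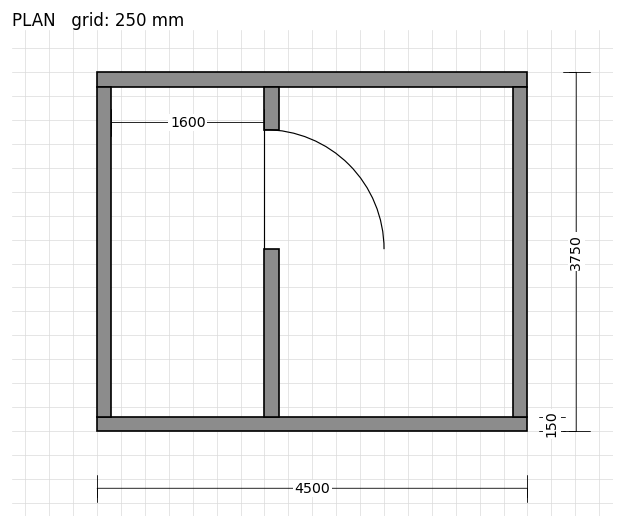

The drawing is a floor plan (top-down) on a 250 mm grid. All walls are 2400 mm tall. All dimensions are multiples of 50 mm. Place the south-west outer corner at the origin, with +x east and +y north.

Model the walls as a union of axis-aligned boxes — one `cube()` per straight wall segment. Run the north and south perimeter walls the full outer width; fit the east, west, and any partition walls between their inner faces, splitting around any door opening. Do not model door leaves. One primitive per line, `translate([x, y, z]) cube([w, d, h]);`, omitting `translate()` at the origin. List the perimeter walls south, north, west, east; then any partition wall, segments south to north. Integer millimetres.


cube([4500, 150, 2400]);
translate([0, 3600, 0]) cube([4500, 150, 2400]);
translate([0, 150, 0]) cube([150, 3450, 2400]);
translate([4350, 150, 0]) cube([150, 3450, 2400]);
translate([1750, 150, 0]) cube([150, 1750, 2400]);
translate([1750, 3150, 0]) cube([150, 450, 2400]);


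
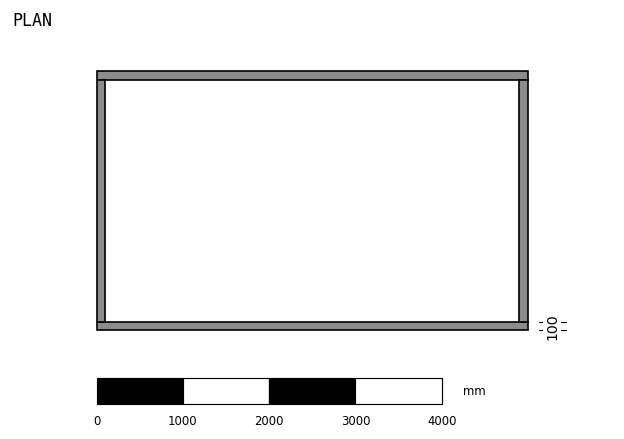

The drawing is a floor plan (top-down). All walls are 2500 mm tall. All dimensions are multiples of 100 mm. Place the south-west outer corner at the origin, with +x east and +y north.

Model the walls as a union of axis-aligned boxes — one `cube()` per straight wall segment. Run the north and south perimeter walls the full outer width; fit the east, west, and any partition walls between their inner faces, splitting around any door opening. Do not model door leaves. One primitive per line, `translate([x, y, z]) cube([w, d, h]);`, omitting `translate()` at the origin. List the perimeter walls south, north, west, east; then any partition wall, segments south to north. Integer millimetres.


cube([5000, 100, 2500]);
translate([0, 2900, 0]) cube([5000, 100, 2500]);
translate([0, 100, 0]) cube([100, 2800, 2500]);
translate([4900, 100, 0]) cube([100, 2800, 2500]);


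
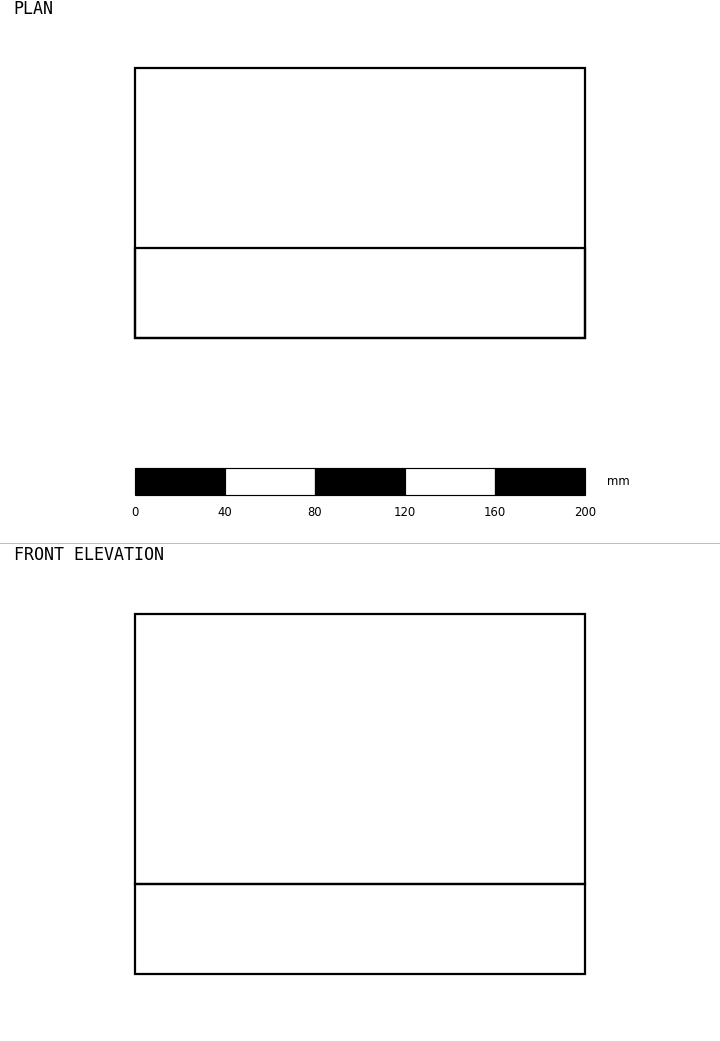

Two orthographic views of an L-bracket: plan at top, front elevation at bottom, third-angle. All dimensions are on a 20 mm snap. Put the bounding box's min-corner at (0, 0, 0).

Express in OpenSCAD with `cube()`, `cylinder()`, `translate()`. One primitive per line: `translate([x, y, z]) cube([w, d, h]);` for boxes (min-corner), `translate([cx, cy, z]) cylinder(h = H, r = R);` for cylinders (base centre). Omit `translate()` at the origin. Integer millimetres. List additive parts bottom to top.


cube([200, 120, 40]);
translate([0, 0, 40]) cube([200, 40, 120]);


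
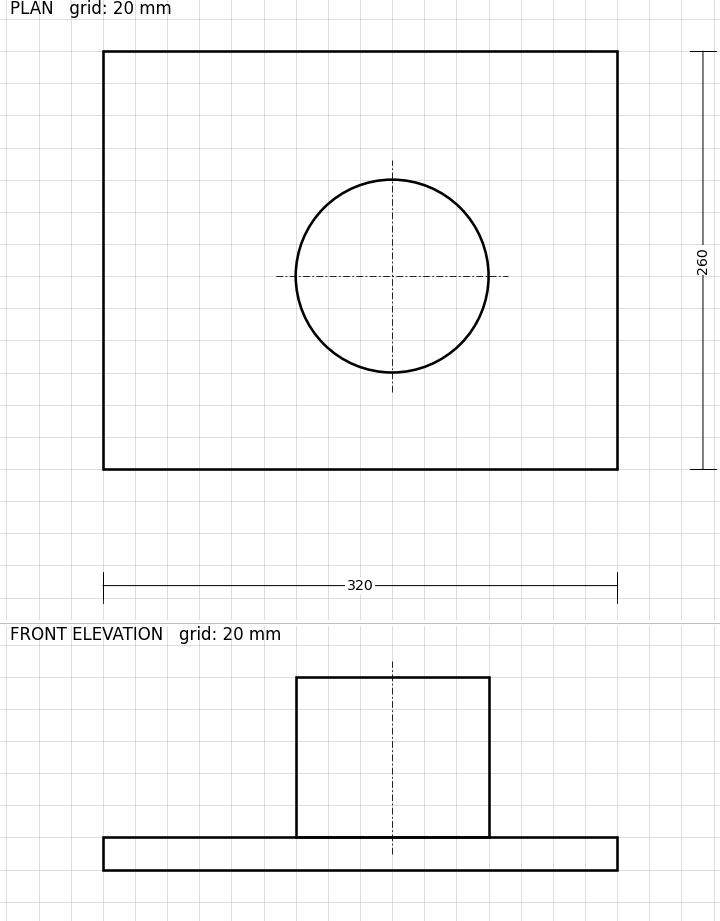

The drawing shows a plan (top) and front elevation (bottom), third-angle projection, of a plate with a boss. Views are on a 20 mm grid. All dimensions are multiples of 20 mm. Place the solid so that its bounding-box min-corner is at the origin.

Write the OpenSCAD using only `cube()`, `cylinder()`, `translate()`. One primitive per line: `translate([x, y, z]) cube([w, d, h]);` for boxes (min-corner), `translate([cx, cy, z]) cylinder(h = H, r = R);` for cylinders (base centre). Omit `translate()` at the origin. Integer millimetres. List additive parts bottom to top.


cube([320, 260, 20]);
translate([180, 120, 20]) cylinder(h = 100, r = 60);
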